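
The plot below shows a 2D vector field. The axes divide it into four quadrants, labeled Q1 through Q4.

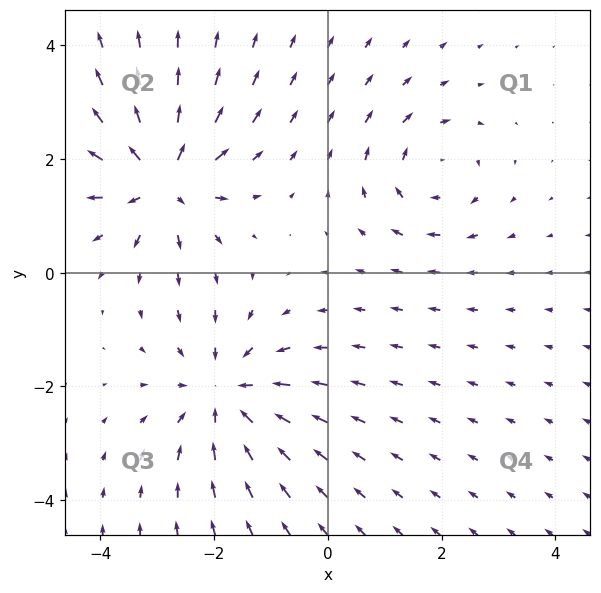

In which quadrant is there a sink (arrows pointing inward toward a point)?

The sink sits at approximately (-1.8, -2.1), which lies in quadrant Q3. The divergence there is about -4, negative as expected for a sink.

Q3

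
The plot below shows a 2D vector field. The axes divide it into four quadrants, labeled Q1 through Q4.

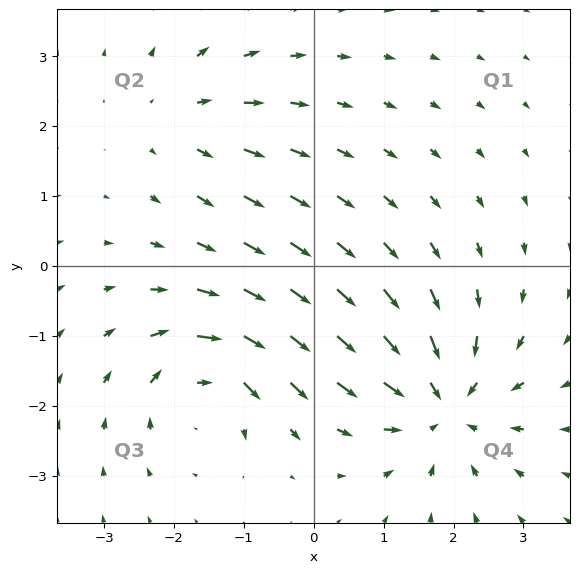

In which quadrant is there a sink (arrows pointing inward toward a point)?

Q4

The sink sits at approximately (1.9, -2.0), which lies in quadrant Q4. The divergence there is about -5, negative as expected for a sink.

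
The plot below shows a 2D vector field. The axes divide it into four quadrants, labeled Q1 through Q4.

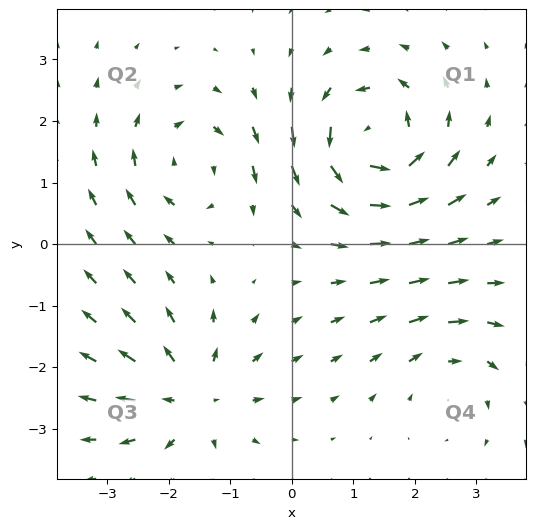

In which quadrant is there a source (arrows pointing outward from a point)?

The source sits at approximately (-1.6, -2.5), which lies in quadrant Q3. The divergence there is about +5, positive as expected for a source.

Q3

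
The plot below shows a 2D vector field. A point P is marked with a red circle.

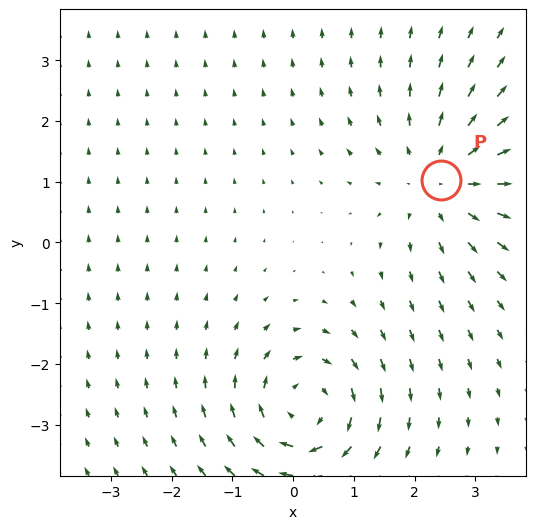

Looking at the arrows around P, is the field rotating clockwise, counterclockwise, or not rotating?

Near P at (2.4, 1.0) the arrows show no circulation. The curl there is ≈0.

not rotating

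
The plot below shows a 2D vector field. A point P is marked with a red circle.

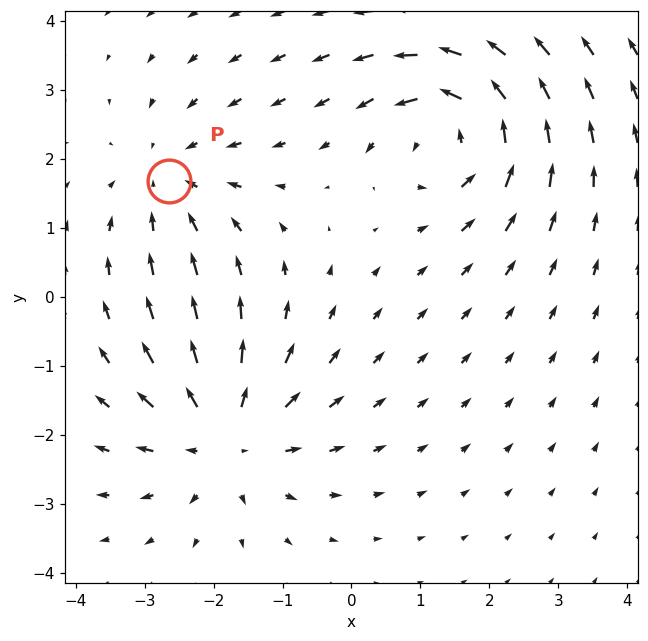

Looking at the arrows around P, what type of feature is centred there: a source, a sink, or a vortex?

sink

At P (-2.7, 1.7) the arrows converge inward. Divergence about -3, curl ≈0 — negative divergence with near-zero curl is a sink.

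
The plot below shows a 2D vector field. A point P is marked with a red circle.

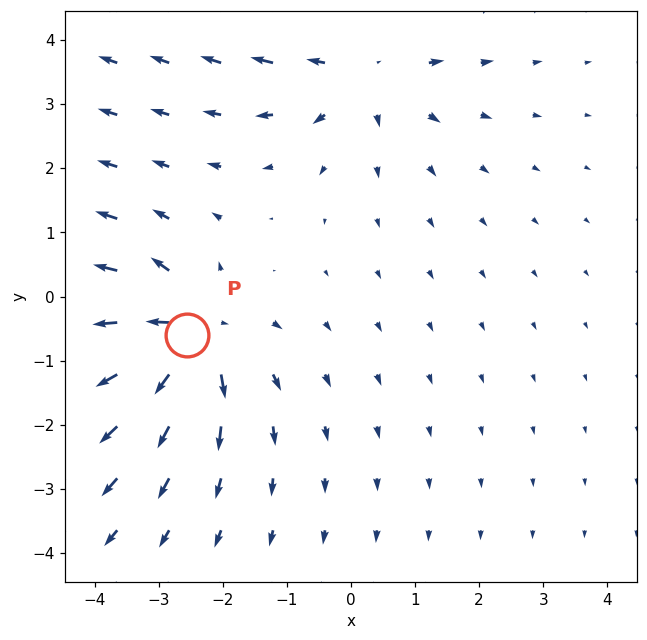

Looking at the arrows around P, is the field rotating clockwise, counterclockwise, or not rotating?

not rotating

Near P at (-2.6, -0.6) the arrows show no circulation. The curl there is ≈0.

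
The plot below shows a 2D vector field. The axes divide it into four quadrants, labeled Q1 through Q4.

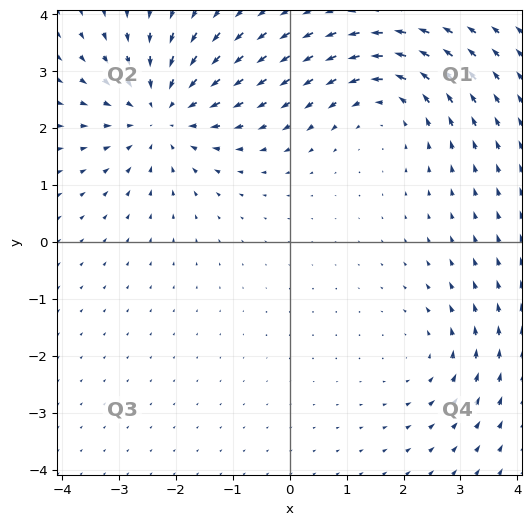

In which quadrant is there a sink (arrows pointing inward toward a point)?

The sink sits at approximately (-2.2, 2.3), which lies in quadrant Q2. The divergence there is about -4, negative as expected for a sink.

Q2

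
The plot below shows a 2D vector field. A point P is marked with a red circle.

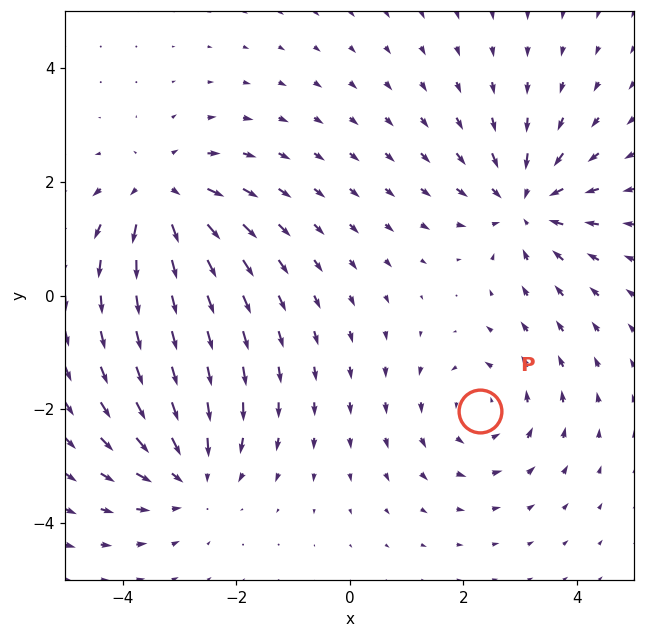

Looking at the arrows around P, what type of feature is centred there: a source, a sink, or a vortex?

At P (2.3, -2.0) the arrows circulate counterclockwise. Divergence ≈0, curl about +4 — near-zero divergence with nonzero curl is a vortex.

vortex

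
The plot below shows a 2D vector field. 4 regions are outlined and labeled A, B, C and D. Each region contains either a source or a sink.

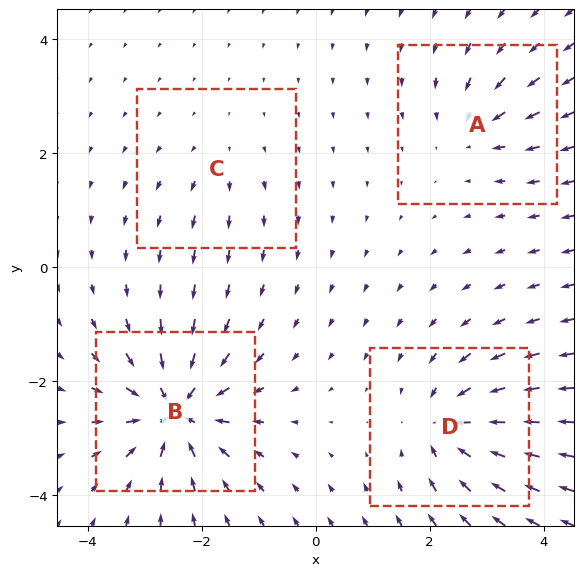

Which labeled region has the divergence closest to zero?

C

Divergence at each region's feature centre — A: about -4, B: about -9, C: about +2, D: about -7. Region C is closest to zero.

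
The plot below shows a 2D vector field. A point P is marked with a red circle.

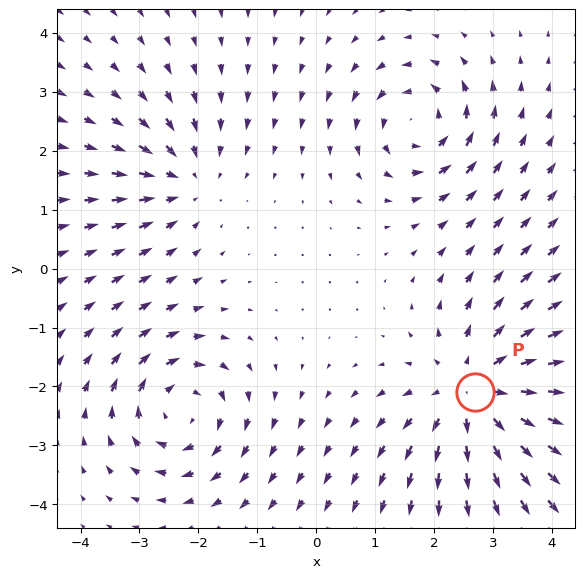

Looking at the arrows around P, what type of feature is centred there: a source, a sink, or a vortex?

At P (2.7, -2.1) the arrows spread outward. Divergence about +4, curl ≈0 — positive divergence with near-zero curl is a source.

source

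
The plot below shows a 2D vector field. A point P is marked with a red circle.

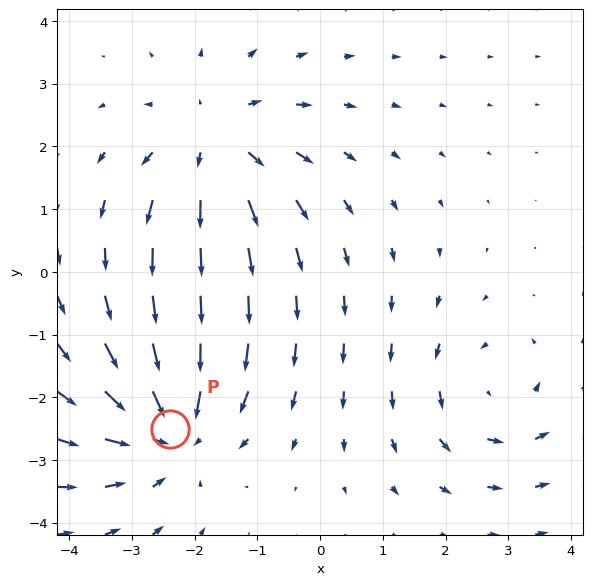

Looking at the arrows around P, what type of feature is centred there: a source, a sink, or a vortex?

At P (-2.4, -2.5) the arrows converge inward. Divergence about -4, curl ≈0 — negative divergence with near-zero curl is a sink.

sink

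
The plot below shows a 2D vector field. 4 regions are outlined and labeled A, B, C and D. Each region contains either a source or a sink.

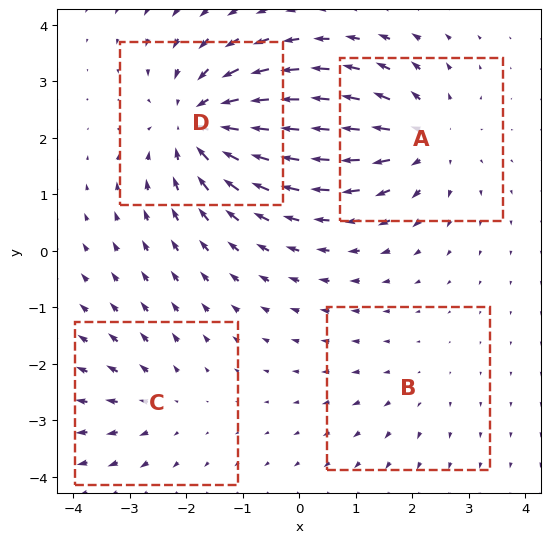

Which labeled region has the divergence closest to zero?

Divergence at each region's feature centre — A: about +5, B: about +2, C: about +3, D: about -6. Region B is closest to zero.

B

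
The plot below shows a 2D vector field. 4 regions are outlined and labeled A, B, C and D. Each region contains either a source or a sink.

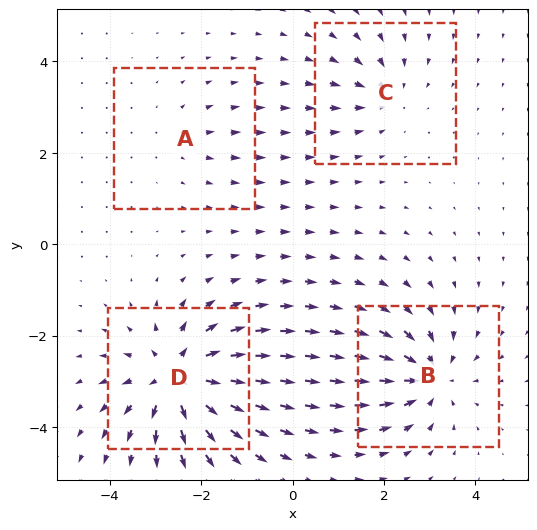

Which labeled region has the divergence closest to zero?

A

Divergence at each region's feature centre — A: about +2, B: about -6, C: about -4, D: about +8. Region A is closest to zero.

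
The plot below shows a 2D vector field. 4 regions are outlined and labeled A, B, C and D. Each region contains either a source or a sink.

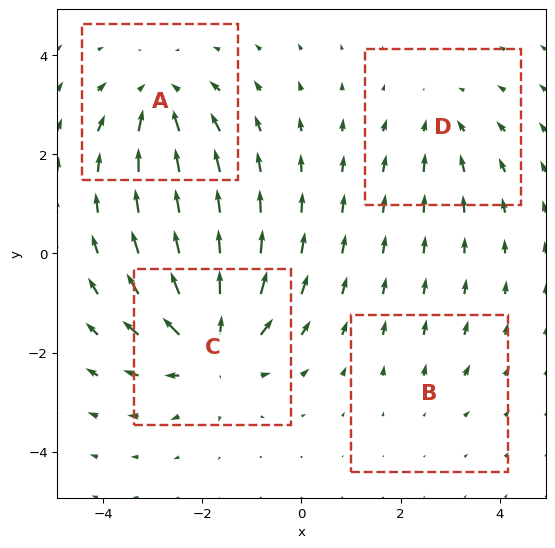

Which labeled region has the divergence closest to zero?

Divergence at each region's feature centre — A: about -5, B: about +2, C: about +6, D: about -3. Region B is closest to zero.

B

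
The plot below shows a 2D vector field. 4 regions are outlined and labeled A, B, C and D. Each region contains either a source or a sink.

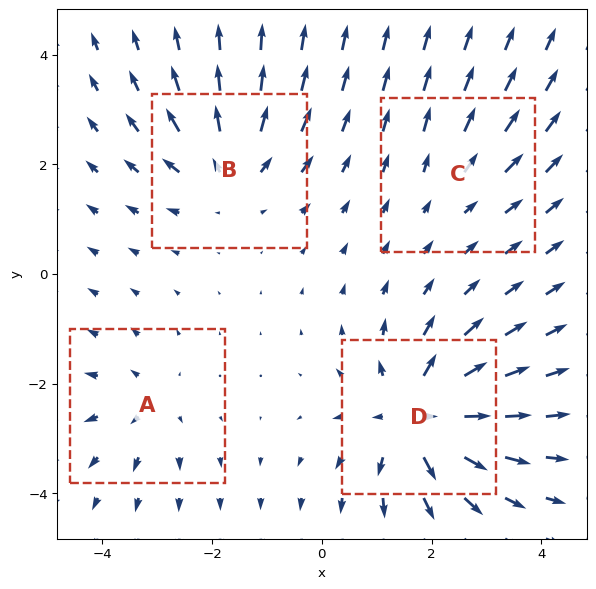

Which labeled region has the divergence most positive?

D

Divergence at each region's feature centre — A: about +4, B: about +5, C: about +2, D: about +8. Region D is most positive.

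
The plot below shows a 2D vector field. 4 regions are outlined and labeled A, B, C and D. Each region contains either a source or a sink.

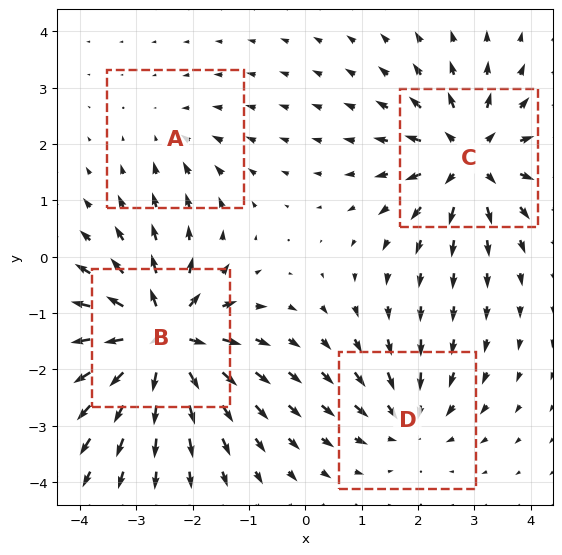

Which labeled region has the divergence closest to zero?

Divergence at each region's feature centre — A: about -3, B: about +9, C: about +7, D: about -4. Region A is closest to zero.

A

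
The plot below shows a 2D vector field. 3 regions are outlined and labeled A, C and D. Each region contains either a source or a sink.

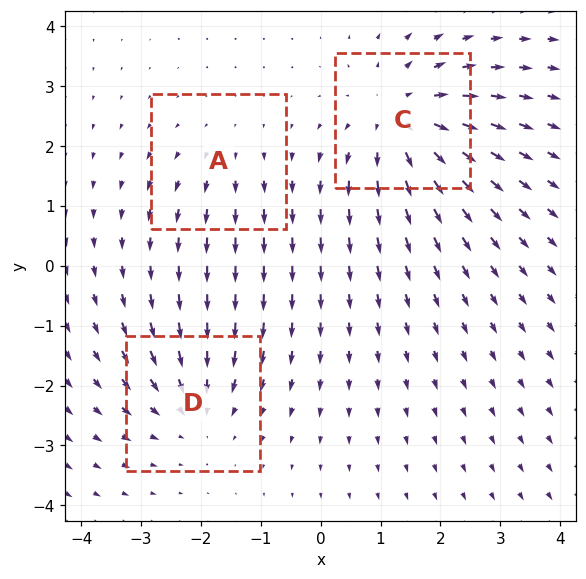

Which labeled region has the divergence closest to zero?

A

Divergence at each region's feature centre — A: about +2, C: about +4, D: about -3. Region A is closest to zero.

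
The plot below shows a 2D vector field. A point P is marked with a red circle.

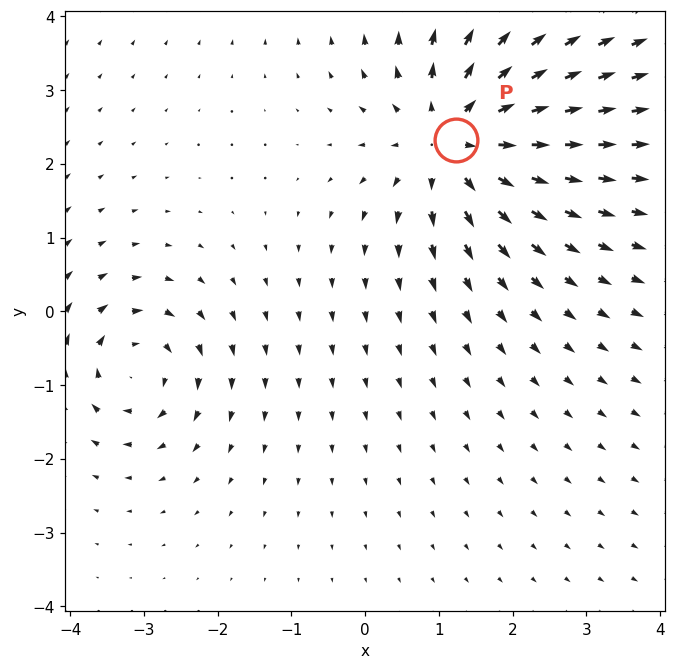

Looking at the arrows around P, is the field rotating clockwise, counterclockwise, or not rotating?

Near P at (1.2, 2.3) the arrows show no circulation. The curl there is ≈0.

not rotating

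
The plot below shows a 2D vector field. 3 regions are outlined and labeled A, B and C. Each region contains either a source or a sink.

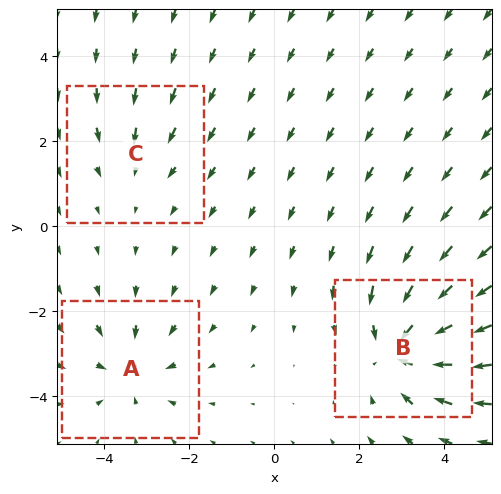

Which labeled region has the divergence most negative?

B

Divergence at each region's feature centre — A: about -3, B: about -5, C: about -2. Region B is most negative.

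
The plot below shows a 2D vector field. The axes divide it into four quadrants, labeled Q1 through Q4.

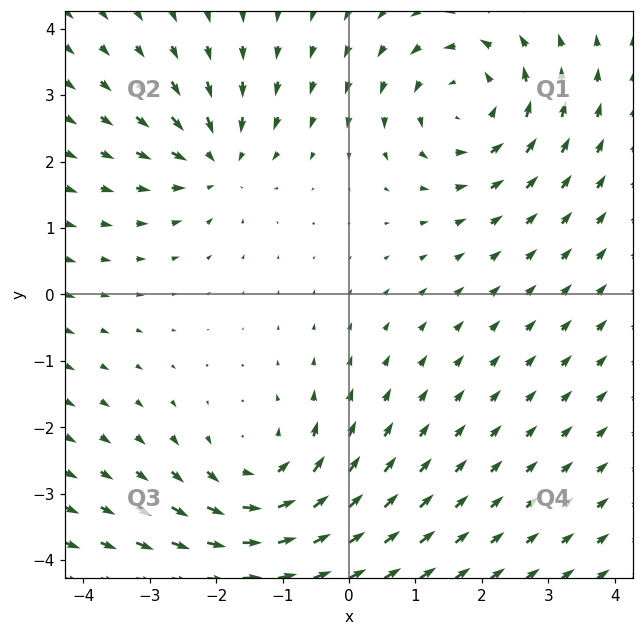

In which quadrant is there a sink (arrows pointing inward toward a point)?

The sink sits at approximately (-2.0, 2.0), which lies in quadrant Q2. The divergence there is about -4, negative as expected for a sink.

Q2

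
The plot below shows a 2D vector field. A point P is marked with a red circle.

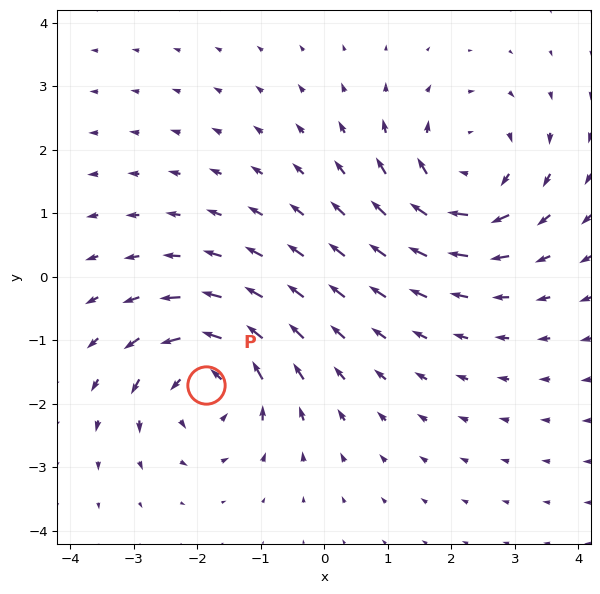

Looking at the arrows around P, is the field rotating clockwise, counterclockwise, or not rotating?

counterclockwise

Near P at (-1.9, -1.7) the arrows circulate counterclockwise. The curl (z-component) there is about +6; positive curl means counterclockwise rotation.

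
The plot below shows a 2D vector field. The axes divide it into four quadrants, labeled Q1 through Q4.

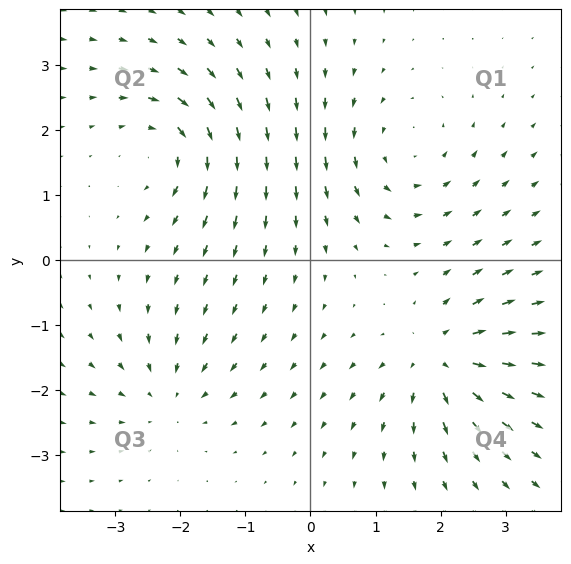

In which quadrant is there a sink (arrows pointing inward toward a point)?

Q3

The sink sits at approximately (-2.2, -2.1), which lies in quadrant Q3. The divergence there is about -3, negative as expected for a sink.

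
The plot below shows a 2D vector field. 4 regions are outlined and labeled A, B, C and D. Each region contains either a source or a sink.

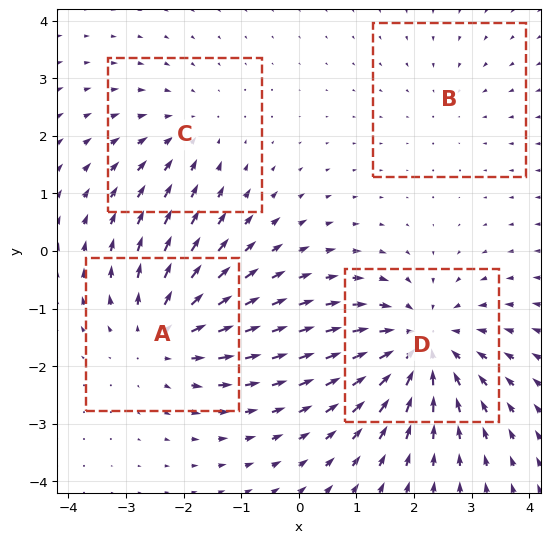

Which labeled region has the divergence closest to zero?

Divergence at each region's feature centre — A: about +4, B: about -2, C: about -3, D: about -6. Region B is closest to zero.

B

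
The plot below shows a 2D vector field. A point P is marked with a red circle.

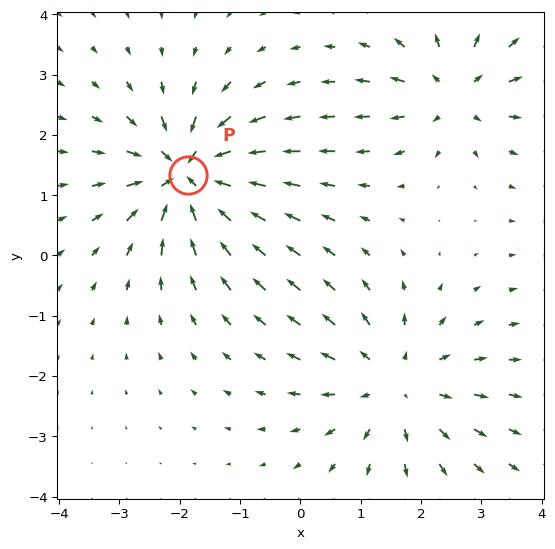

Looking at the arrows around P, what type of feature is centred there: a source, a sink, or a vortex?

At P (-1.9, 1.3) the arrows converge inward. Divergence about -5, curl ≈0 — negative divergence with near-zero curl is a sink.

sink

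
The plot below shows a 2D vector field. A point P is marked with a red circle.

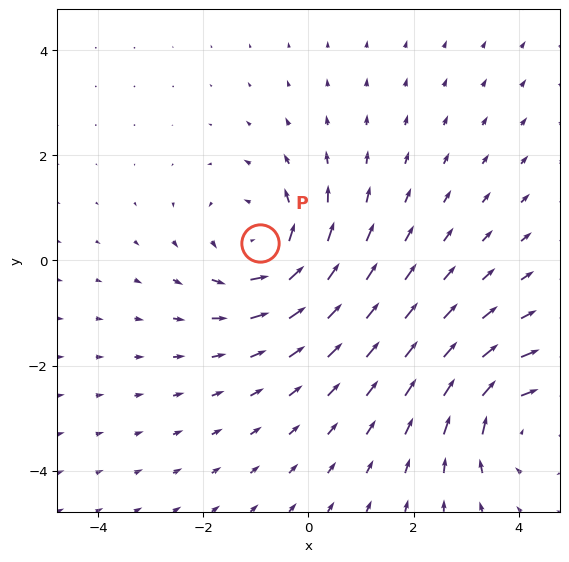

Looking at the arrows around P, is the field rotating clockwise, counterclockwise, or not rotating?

counterclockwise

Near P at (-0.9, 0.3) the arrows circulate counterclockwise. The curl (z-component) there is about +3; positive curl means counterclockwise rotation.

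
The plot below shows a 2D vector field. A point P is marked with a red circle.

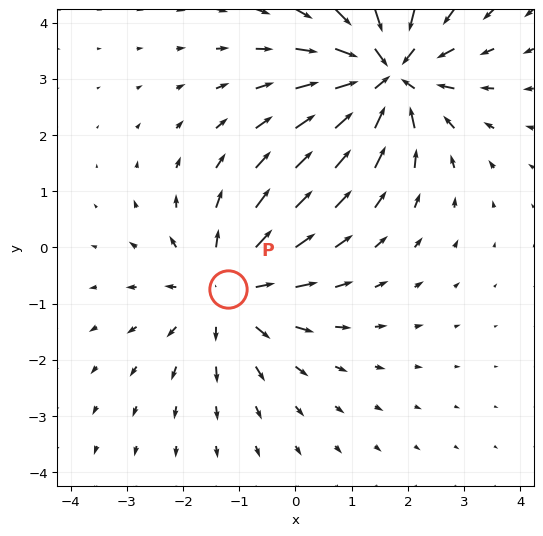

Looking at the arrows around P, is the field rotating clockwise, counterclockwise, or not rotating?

Near P at (-1.2, -0.7) the arrows show no circulation. The curl there is ≈0.

not rotating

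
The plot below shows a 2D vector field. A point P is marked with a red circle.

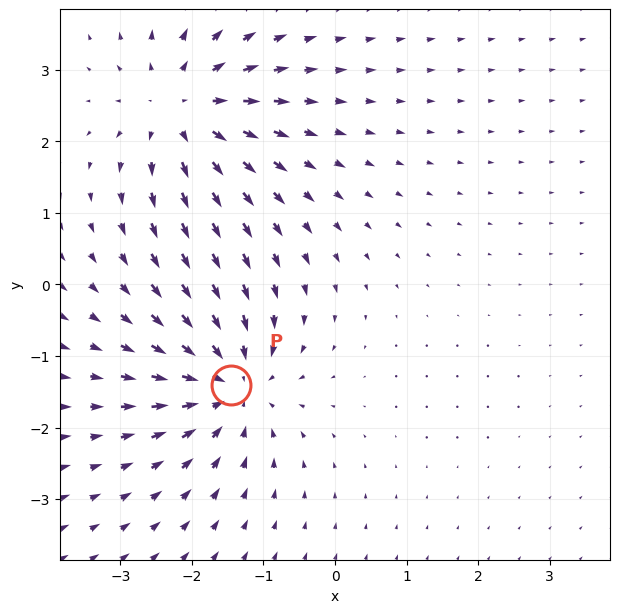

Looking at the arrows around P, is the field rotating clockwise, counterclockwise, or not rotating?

Near P at (-1.5, -1.4) the arrows show no circulation. The curl there is ≈0.

not rotating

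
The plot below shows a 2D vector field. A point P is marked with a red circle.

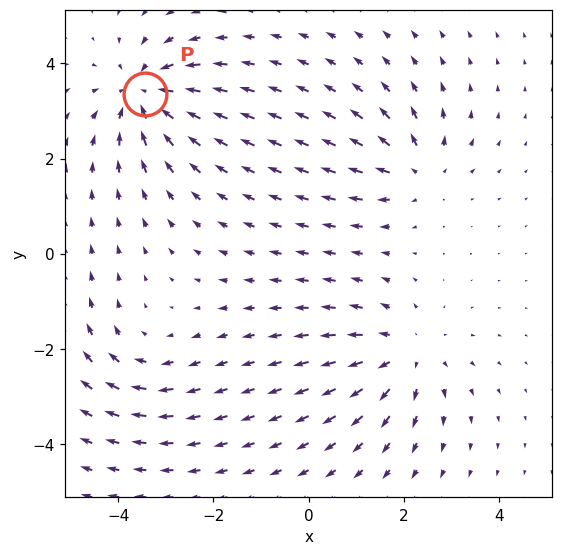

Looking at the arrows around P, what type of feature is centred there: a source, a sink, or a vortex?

At P (-3.4, 3.3) the arrows converge inward. Divergence about -5, curl ≈0 — negative divergence with near-zero curl is a sink.

sink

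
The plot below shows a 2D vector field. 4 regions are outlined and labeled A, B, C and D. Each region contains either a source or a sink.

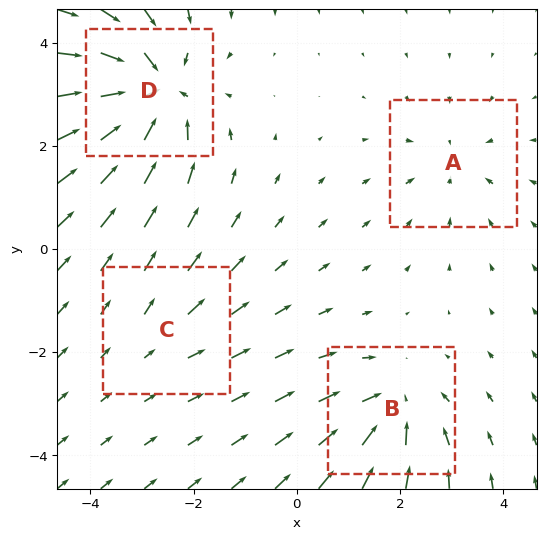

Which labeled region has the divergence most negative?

D

Divergence at each region's feature centre — A: about -3, B: about -4, C: about +2, D: about -7. Region D is most negative.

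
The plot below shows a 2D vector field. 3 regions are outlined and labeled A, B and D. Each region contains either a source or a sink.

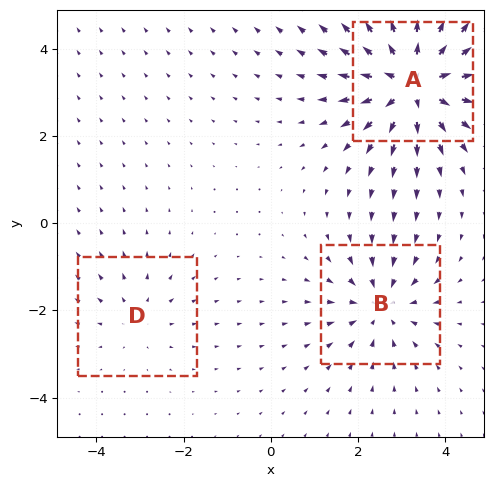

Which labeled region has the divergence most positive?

Divergence at each region's feature centre — A: about +5, B: about -3, D: about +2. Region A is most positive.

A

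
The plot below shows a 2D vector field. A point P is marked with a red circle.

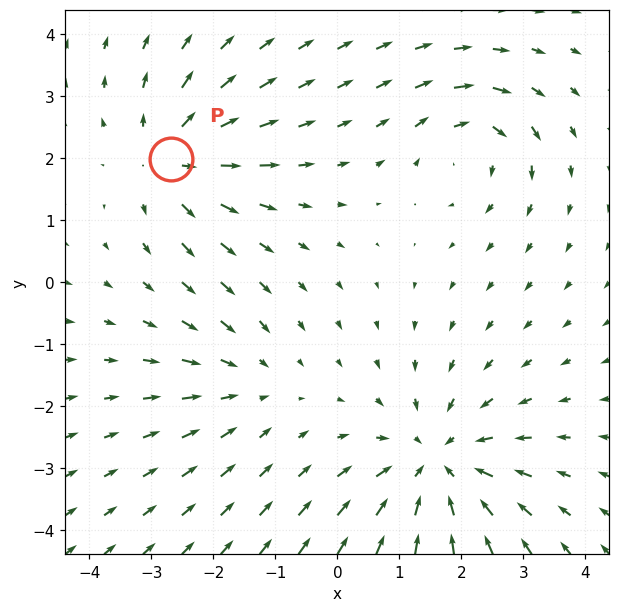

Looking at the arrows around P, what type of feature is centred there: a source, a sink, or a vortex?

At P (-2.7, 2.0) the arrows spread outward. Divergence about +4, curl ≈0 — positive divergence with near-zero curl is a source.

source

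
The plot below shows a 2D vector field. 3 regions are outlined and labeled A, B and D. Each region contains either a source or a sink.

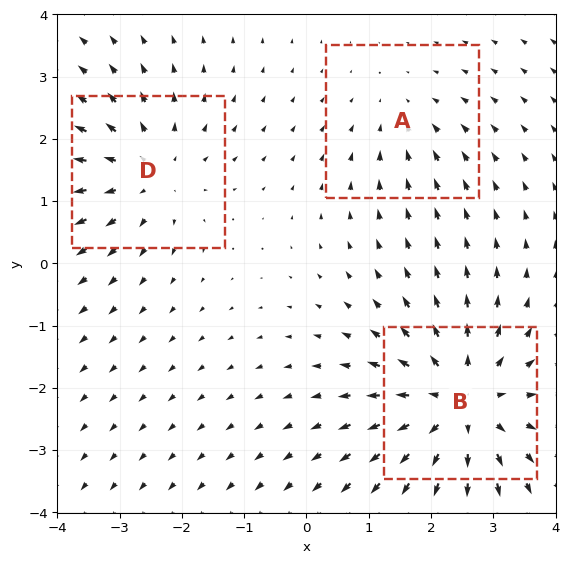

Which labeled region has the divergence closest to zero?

Divergence at each region's feature centre — A: about -2, B: about +5, D: about +3. Region A is closest to zero.

A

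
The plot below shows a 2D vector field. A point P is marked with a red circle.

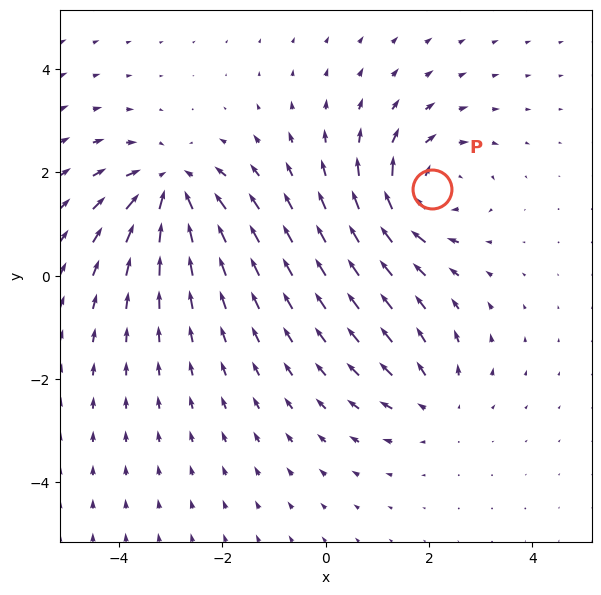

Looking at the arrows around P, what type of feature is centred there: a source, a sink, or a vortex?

vortex

At P (2.1, 1.7) the arrows circulate clockwise. Divergence ≈0, curl about -5 — near-zero divergence with nonzero curl is a vortex.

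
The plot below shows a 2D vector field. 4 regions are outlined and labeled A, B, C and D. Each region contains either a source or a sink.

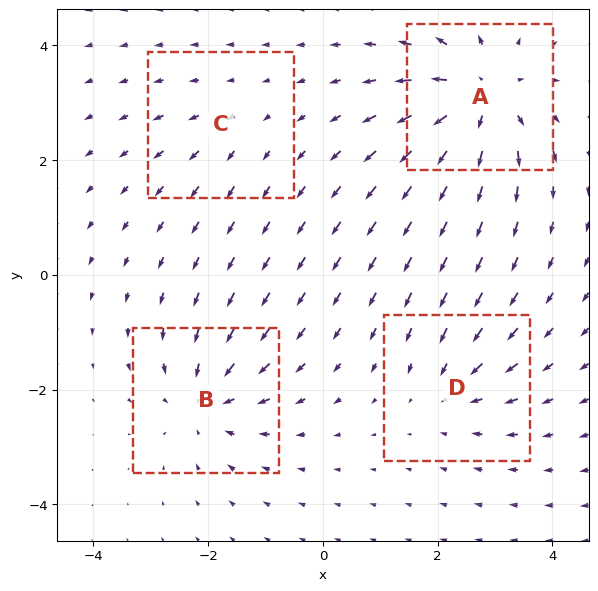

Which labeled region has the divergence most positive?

A

Divergence at each region's feature centre — A: about +7, B: about -5, C: about +2, D: about -4. Region A is most positive.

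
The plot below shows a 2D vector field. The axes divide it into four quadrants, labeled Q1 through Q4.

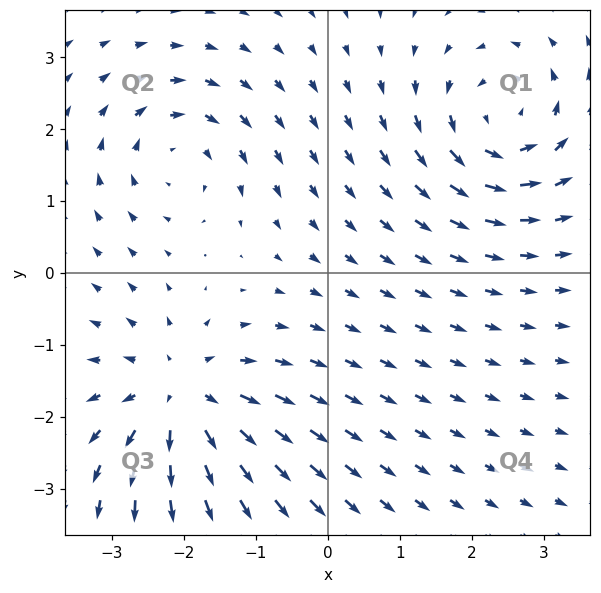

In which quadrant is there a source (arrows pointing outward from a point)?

The source sits at approximately (-2.0, -1.7), which lies in quadrant Q3. The divergence there is about +5, positive as expected for a source.

Q3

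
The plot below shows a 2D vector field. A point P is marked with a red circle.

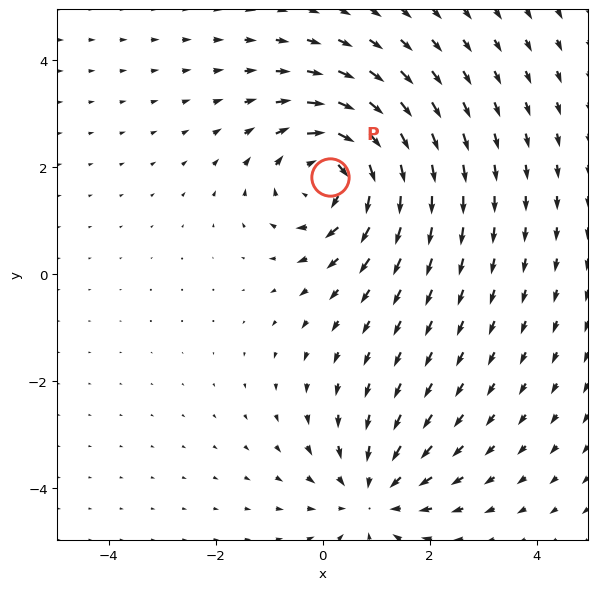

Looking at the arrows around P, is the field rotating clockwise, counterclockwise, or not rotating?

clockwise

Near P at (0.1, 1.8) the arrows circulate clockwise. The curl (z-component) there is about -5; negative curl means clockwise rotation.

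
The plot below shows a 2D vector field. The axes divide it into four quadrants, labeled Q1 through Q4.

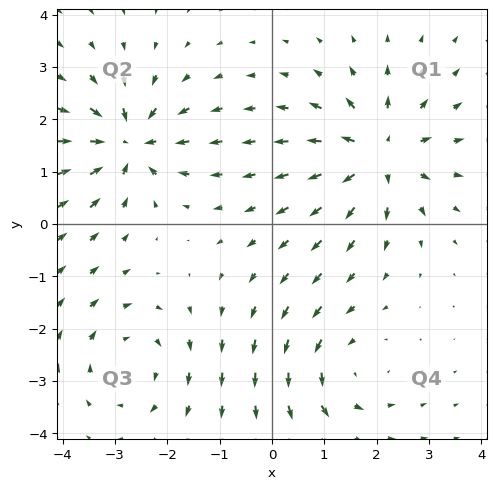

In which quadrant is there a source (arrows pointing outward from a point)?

Q1

The source sits at approximately (2.0, 1.3), which lies in quadrant Q1. The divergence there is about +6, positive as expected for a source.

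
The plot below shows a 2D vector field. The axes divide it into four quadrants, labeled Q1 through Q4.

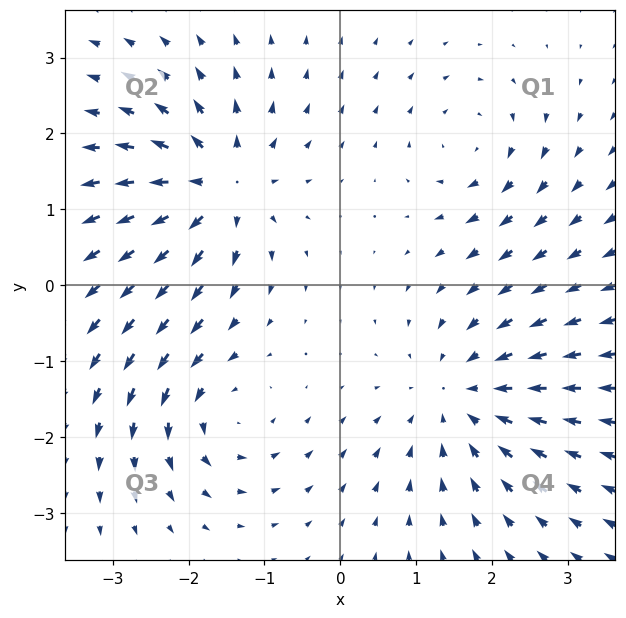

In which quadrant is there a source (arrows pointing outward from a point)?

The source sits at approximately (-1.6, 1.3), which lies in quadrant Q2. The divergence there is about +6, positive as expected for a source.

Q2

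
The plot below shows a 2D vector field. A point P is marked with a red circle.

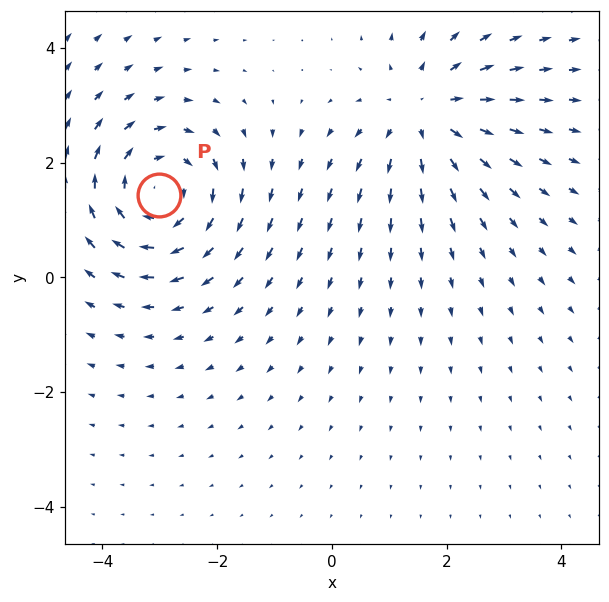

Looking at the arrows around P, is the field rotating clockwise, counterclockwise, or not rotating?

Near P at (-3.0, 1.4) the arrows circulate clockwise. The curl (z-component) there is about -4; negative curl means clockwise rotation.

clockwise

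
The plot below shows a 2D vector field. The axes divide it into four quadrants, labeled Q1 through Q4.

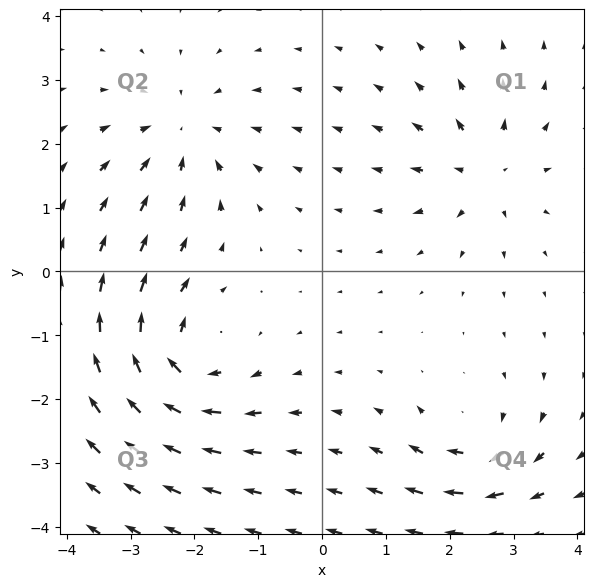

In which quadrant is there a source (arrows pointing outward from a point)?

The source sits at approximately (2.5, 1.6), which lies in quadrant Q1. The divergence there is about +4, positive as expected for a source.

Q1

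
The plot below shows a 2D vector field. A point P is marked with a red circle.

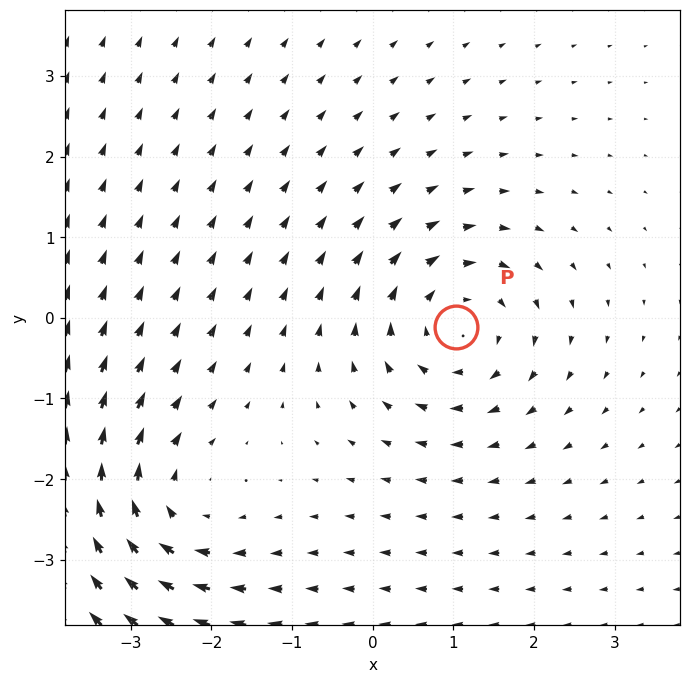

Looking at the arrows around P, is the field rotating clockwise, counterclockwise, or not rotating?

Near P at (1.0, -0.1) the arrows circulate clockwise. The curl (z-component) there is about -5; negative curl means clockwise rotation.

clockwise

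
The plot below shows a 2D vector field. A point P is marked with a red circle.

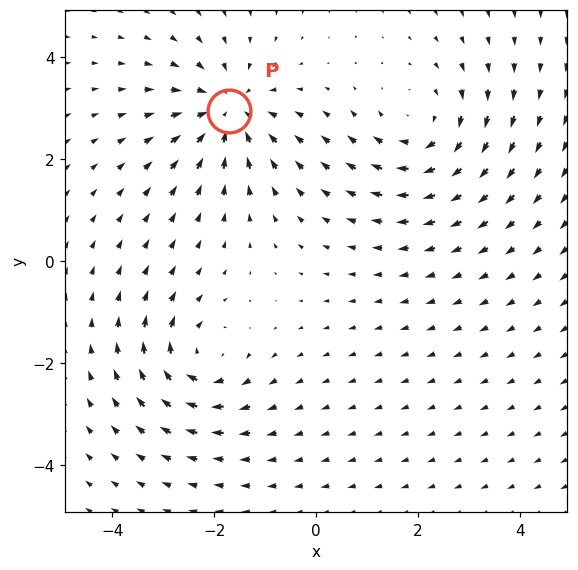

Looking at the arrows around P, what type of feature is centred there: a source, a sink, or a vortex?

sink

At P (-1.7, 3.0) the arrows converge inward. Divergence about -4, curl ≈0 — negative divergence with near-zero curl is a sink.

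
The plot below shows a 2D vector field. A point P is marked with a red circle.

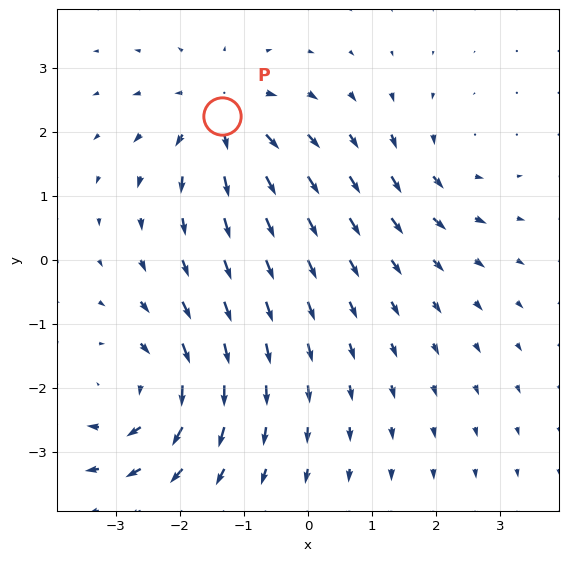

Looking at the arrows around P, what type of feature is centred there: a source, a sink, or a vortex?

At P (-1.3, 2.2) the arrows spread outward. Divergence about +4, curl ≈0 — positive divergence with near-zero curl is a source.

source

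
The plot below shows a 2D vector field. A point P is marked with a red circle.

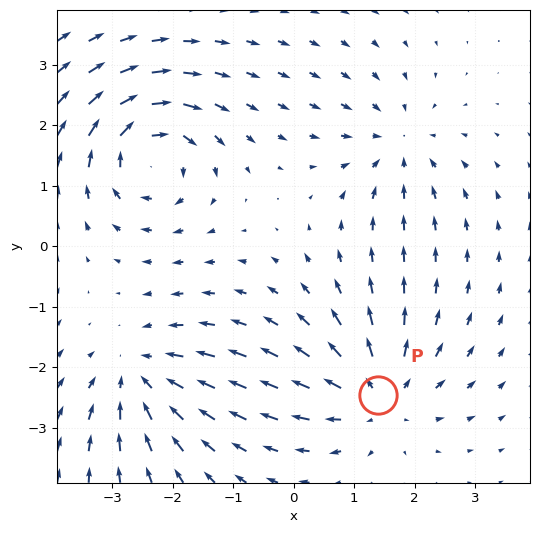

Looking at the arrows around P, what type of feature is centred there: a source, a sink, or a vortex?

At P (1.4, -2.5) the arrows spread outward. Divergence about +5, curl ≈0 — positive divergence with near-zero curl is a source.

source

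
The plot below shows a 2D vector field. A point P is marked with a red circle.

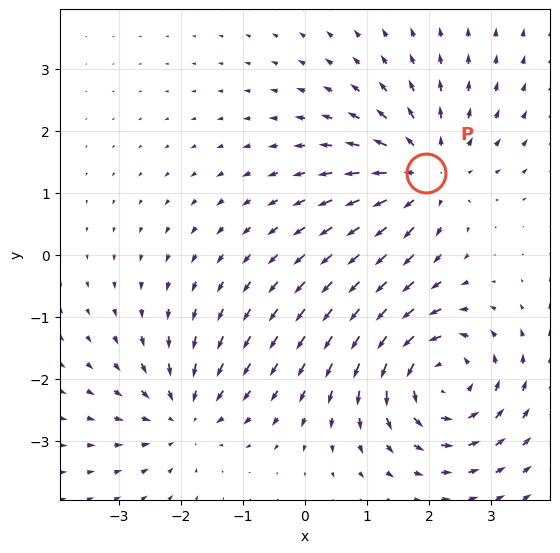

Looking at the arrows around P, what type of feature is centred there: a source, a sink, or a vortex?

source

At P (1.9, 1.3) the arrows spread outward. Divergence about +4, curl ≈0 — positive divergence with near-zero curl is a source.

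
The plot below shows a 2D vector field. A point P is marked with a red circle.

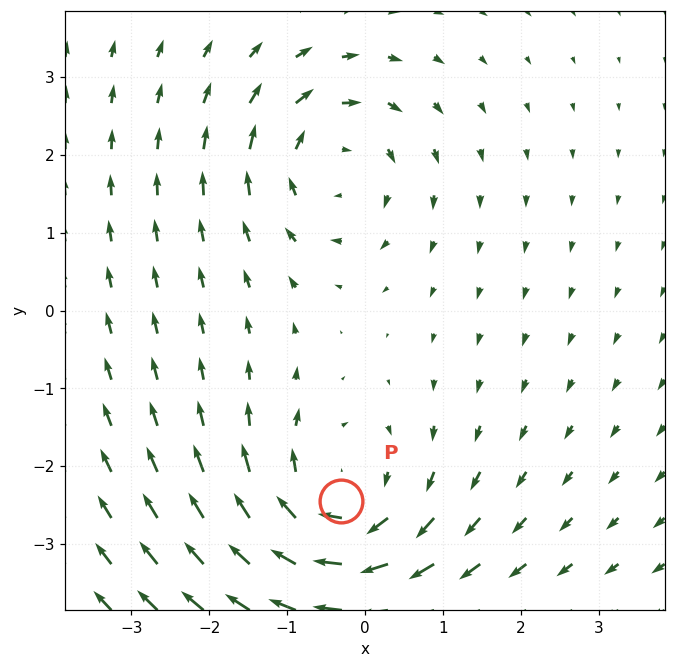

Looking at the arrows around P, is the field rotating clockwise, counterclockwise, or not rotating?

clockwise

Near P at (-0.3, -2.4) the arrows circulate clockwise. The curl (z-component) there is about -4; negative curl means clockwise rotation.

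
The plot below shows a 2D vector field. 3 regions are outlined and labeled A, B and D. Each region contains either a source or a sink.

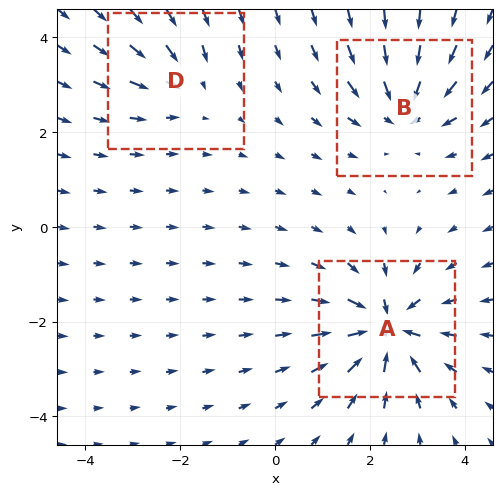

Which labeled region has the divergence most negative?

A

Divergence at each region's feature centre — A: about -6, B: about -4, D: about -3. Region A is most negative.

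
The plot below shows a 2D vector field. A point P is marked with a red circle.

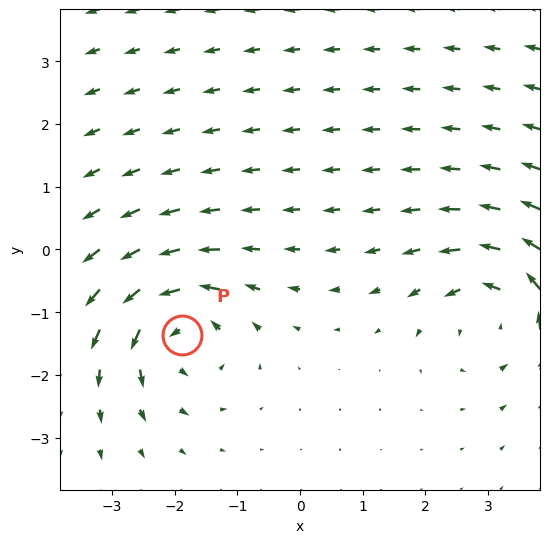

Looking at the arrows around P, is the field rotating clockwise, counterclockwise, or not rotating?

Near P at (-1.9, -1.4) the arrows circulate counterclockwise. The curl (z-component) there is about +7; positive curl means counterclockwise rotation.

counterclockwise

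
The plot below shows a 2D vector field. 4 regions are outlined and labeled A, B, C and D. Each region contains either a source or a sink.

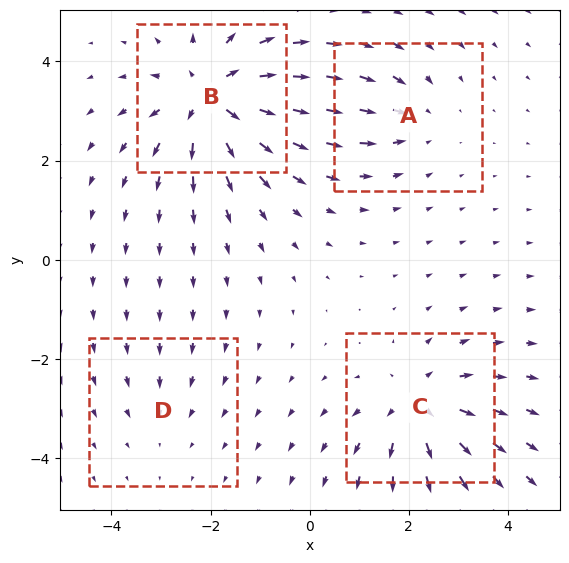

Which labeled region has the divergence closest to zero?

Divergence at each region's feature centre — A: about -3, B: about +7, C: about +5, D: about -2. Region D is closest to zero.

D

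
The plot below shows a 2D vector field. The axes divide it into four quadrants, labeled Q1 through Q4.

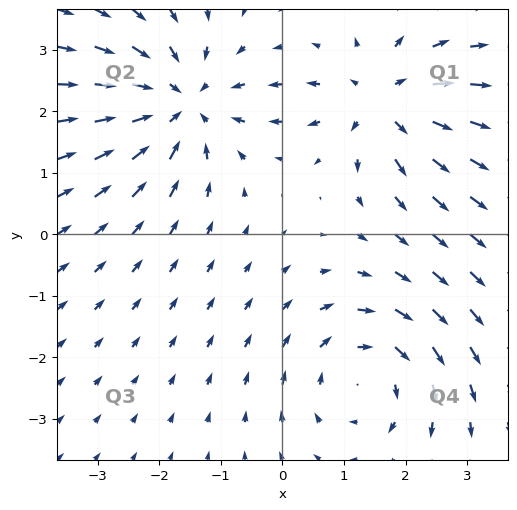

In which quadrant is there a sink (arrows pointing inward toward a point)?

Q2

The sink sits at approximately (-1.6, 2.1), which lies in quadrant Q2. The divergence there is about -5, negative as expected for a sink.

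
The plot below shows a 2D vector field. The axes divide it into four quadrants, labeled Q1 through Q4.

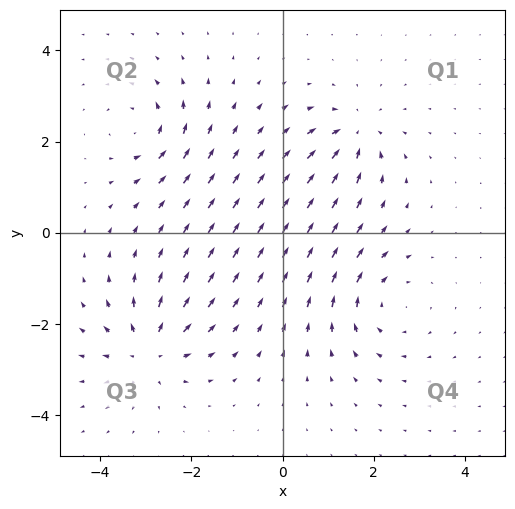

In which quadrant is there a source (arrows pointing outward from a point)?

The source sits at approximately (-2.9, -2.6), which lies in quadrant Q3. The divergence there is about +6, positive as expected for a source.

Q3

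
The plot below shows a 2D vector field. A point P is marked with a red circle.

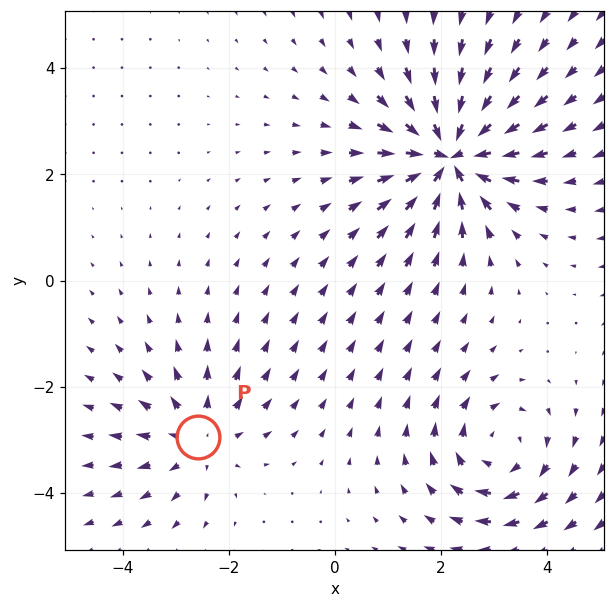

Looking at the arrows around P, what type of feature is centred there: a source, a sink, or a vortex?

source

At P (-2.6, -2.9) the arrows spread outward. Divergence about +3, curl ≈0 — positive divergence with near-zero curl is a source.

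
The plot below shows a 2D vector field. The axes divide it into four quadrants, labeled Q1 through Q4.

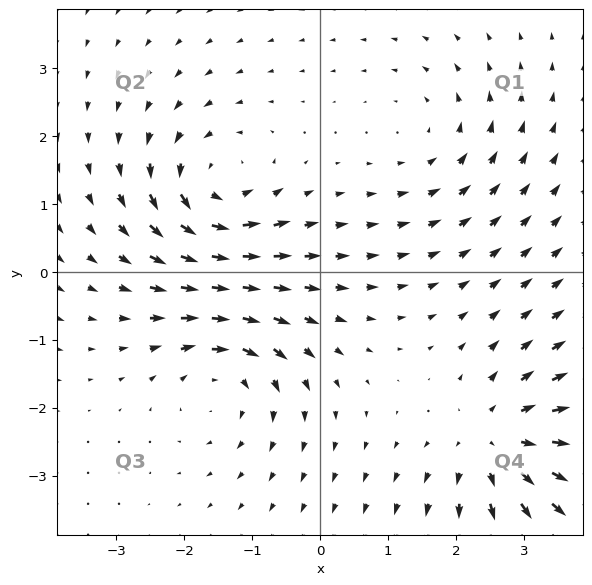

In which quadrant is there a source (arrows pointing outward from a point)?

Q4

The source sits at approximately (2.6, -2.5), which lies in quadrant Q4. The divergence there is about +5, positive as expected for a source.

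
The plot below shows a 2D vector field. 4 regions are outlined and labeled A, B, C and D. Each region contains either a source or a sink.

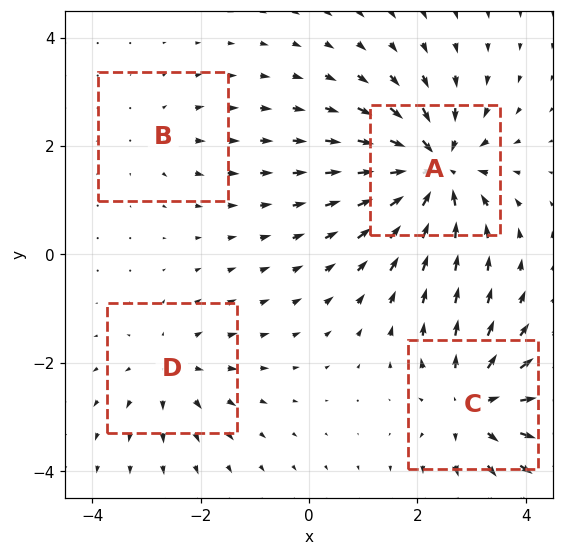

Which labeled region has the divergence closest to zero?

Divergence at each region's feature centre — A: about -8, B: about +2, C: about +6, D: about +4. Region B is closest to zero.

B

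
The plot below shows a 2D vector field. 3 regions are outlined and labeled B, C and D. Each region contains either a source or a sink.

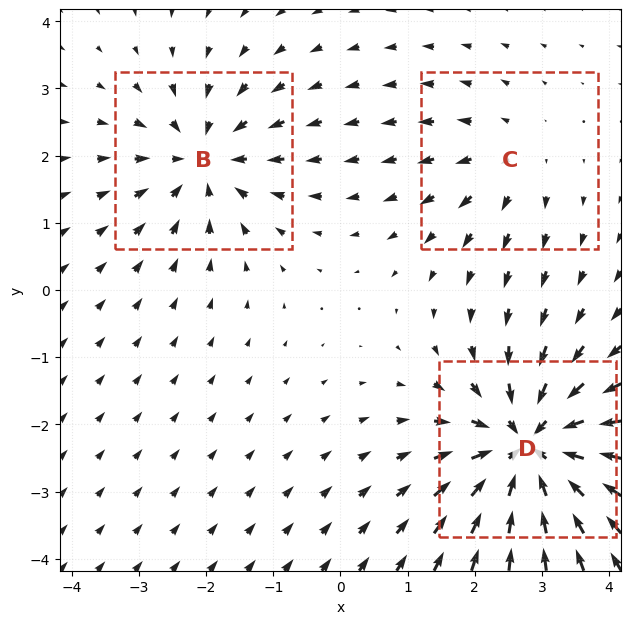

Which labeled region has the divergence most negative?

D

Divergence at each region's feature centre — B: about -4, C: about +2, D: about -6. Region D is most negative.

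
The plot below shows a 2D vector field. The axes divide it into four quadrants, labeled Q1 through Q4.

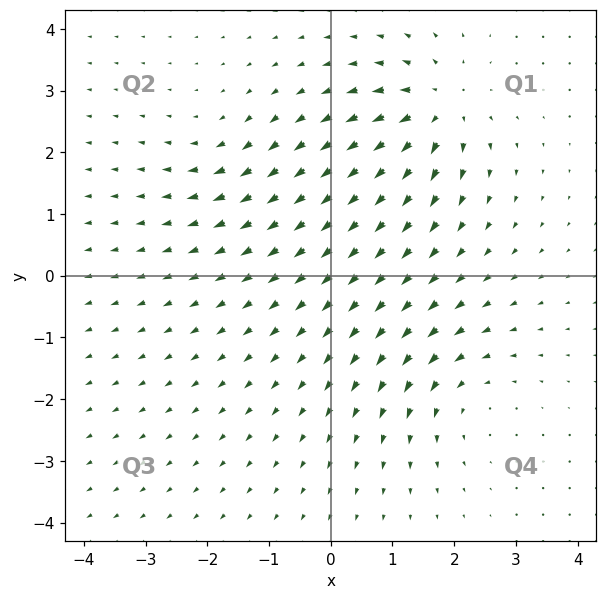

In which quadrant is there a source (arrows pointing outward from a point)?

Q1

The source sits at approximately (1.8, 2.7), which lies in quadrant Q1. The divergence there is about +6, positive as expected for a source.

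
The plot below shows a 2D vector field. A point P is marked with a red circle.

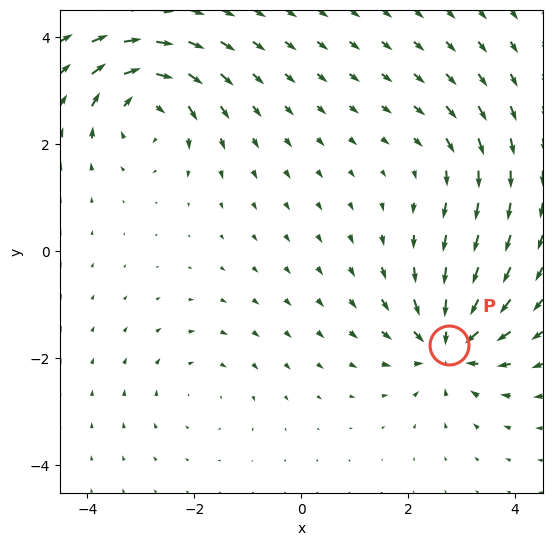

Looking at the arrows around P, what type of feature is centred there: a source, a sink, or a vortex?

sink

At P (2.8, -1.8) the arrows converge inward. Divergence about -6, curl ≈0 — negative divergence with near-zero curl is a sink.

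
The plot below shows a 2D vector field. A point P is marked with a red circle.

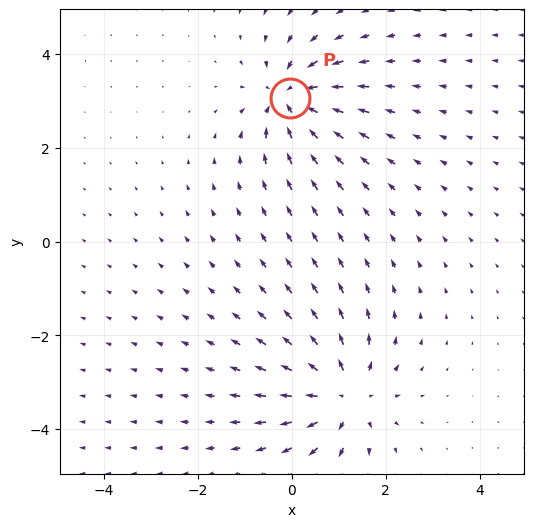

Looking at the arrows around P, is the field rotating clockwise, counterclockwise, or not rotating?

Near P at (-0.0, 3.1) the arrows show no circulation. The curl there is ≈0.

not rotating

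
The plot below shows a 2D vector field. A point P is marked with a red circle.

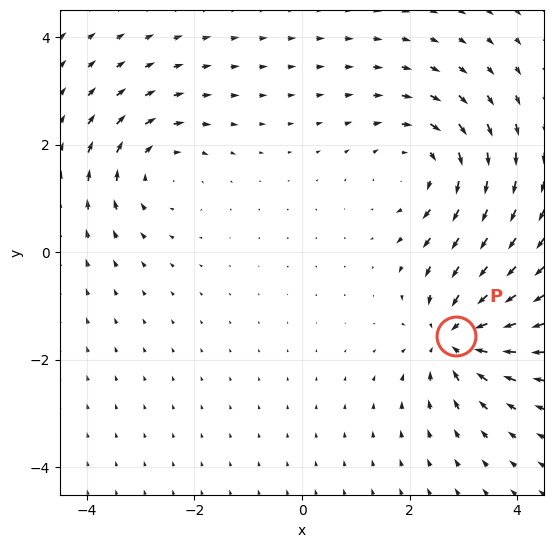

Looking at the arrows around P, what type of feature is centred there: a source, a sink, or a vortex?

sink

At P (2.9, -1.6) the arrows converge inward. Divergence about -6, curl ≈0 — negative divergence with near-zero curl is a sink.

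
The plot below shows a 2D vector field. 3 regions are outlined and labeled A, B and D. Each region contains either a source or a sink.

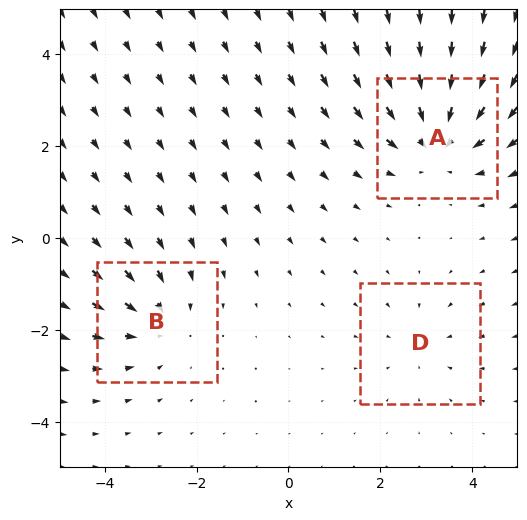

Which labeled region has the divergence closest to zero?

D

Divergence at each region's feature centre — A: about -4, B: about -3, D: about -2. Region D is closest to zero.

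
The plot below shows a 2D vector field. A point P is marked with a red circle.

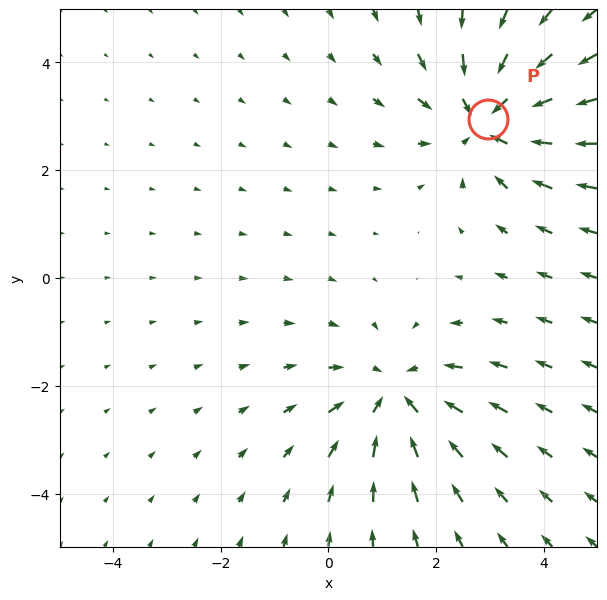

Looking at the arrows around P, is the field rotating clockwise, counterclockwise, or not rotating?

Near P at (3.0, 3.0) the arrows show no circulation. The curl there is ≈0.

not rotating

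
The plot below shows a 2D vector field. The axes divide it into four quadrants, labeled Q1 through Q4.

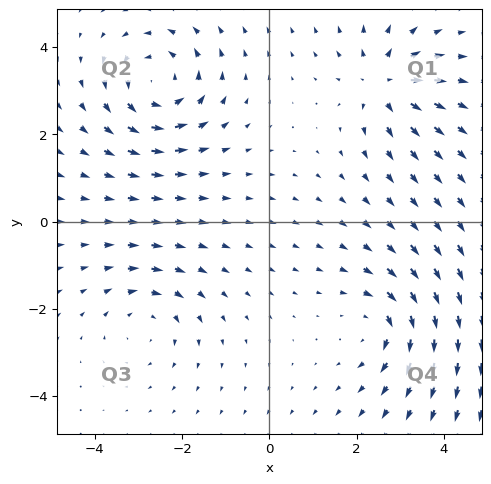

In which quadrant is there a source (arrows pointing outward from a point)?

The source sits at approximately (2.6, 3.2), which lies in quadrant Q1. The divergence there is about +5, positive as expected for a source.

Q1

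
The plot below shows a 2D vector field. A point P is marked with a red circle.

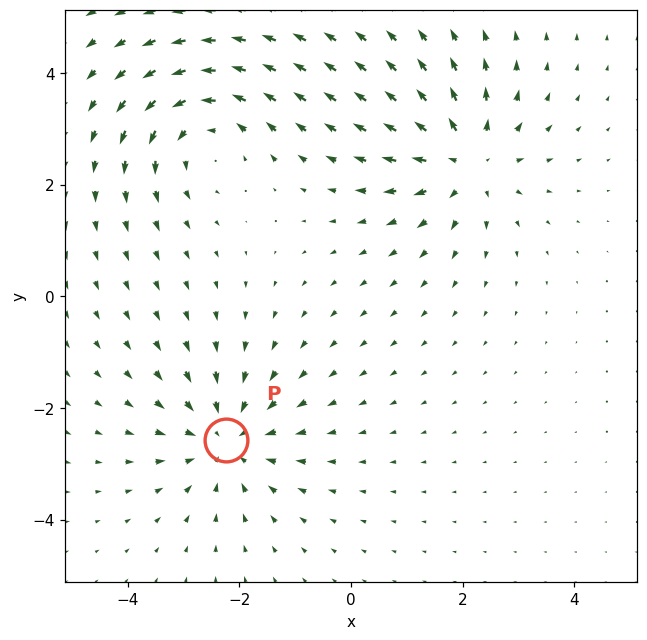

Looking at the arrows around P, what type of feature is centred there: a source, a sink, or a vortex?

At P (-2.2, -2.6) the arrows converge inward. Divergence about -4, curl ≈0 — negative divergence with near-zero curl is a sink.

sink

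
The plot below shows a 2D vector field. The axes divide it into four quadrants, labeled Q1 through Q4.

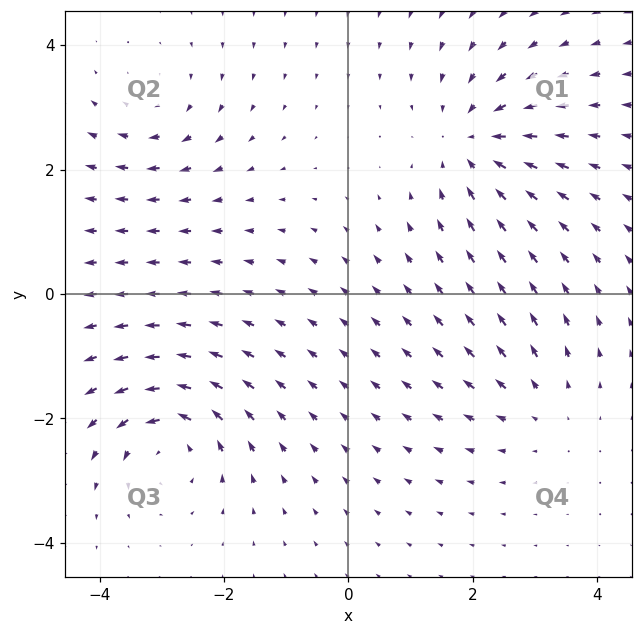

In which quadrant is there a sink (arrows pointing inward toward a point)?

The sink sits at approximately (2.0, 2.4), which lies in quadrant Q1. The divergence there is about -5, negative as expected for a sink.

Q1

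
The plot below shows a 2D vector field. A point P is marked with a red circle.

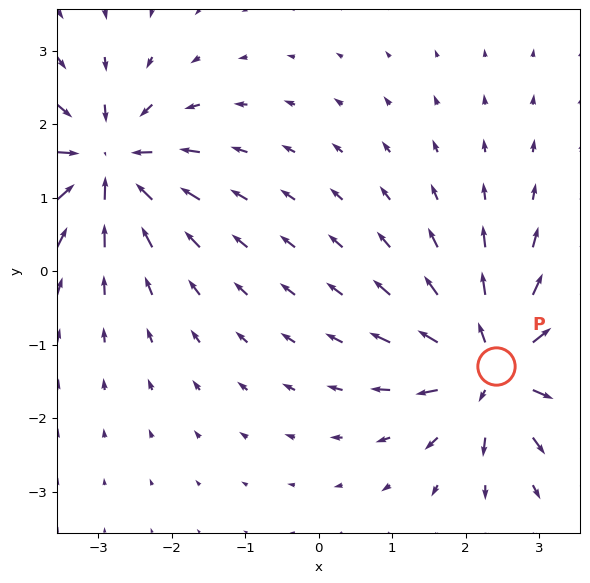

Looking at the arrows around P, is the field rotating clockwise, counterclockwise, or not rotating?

Near P at (2.4, -1.3) the arrows show no circulation. The curl there is ≈0.

not rotating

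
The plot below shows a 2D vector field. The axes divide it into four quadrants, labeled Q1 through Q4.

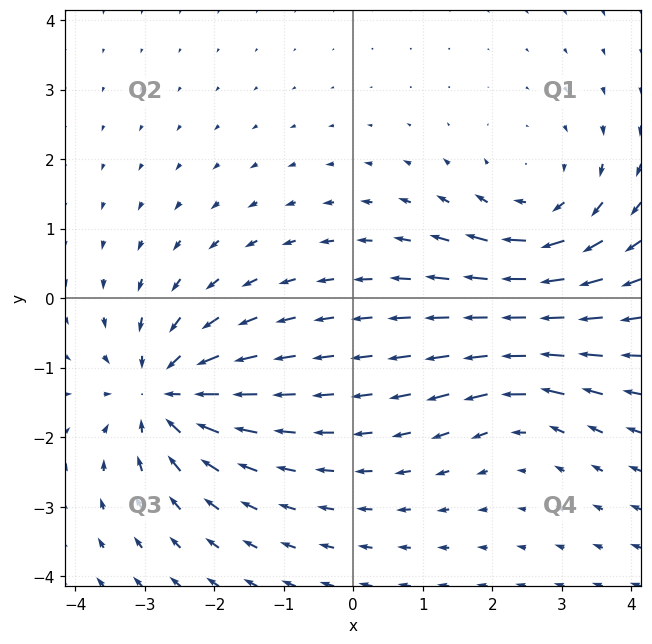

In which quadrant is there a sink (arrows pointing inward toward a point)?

Q3

The sink sits at approximately (-2.7, -1.4), which lies in quadrant Q3. The divergence there is about -5, negative as expected for a sink.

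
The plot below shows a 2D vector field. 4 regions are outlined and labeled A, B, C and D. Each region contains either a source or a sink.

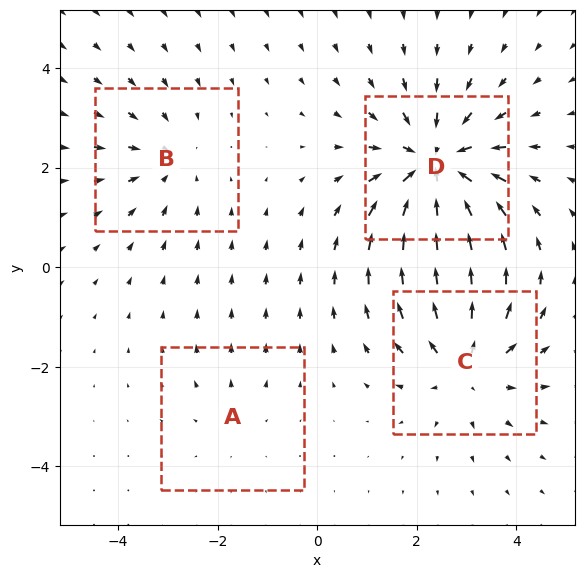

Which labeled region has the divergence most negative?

D

Divergence at each region's feature centre — A: about +2, B: about -3, C: about +4, D: about -6. Region D is most negative.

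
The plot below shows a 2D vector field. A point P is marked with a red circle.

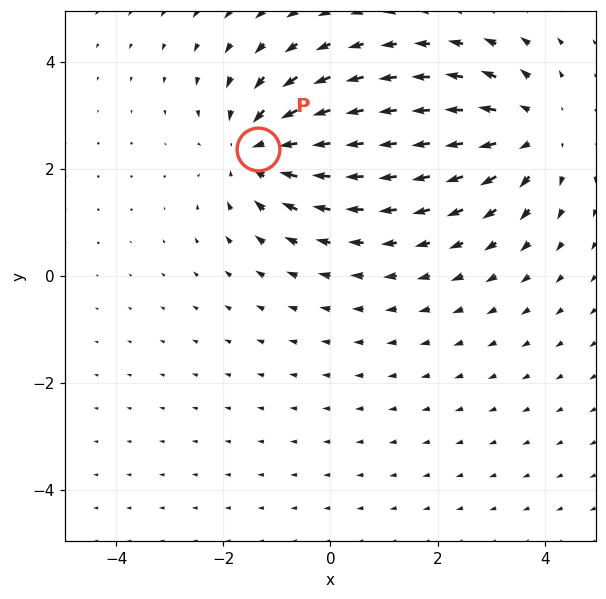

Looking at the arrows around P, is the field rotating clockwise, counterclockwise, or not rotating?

not rotating

Near P at (-1.4, 2.4) the arrows show no circulation. The curl there is ≈0.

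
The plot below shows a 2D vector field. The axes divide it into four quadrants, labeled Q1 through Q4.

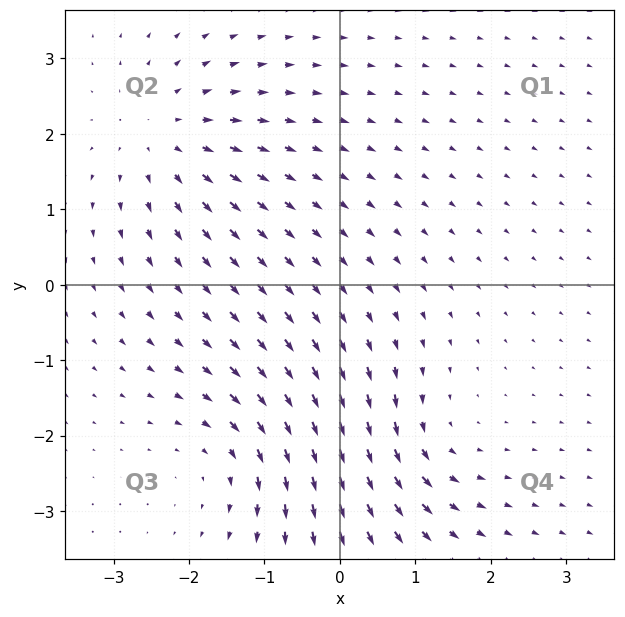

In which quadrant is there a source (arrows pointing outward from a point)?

Q2

The source sits at approximately (-2.3, 1.9), which lies in quadrant Q2. The divergence there is about +4, positive as expected for a source.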